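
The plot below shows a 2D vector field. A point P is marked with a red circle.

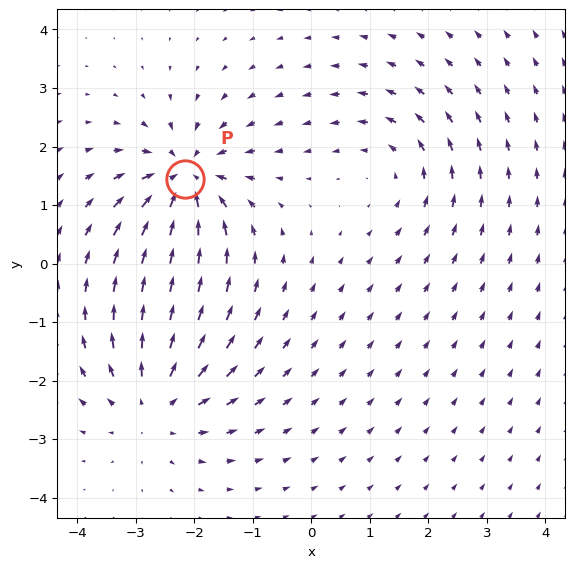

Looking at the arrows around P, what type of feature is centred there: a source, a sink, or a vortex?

sink

At P (-2.2, 1.4) the arrows converge inward. Divergence about -5, curl ≈0 — negative divergence with near-zero curl is a sink.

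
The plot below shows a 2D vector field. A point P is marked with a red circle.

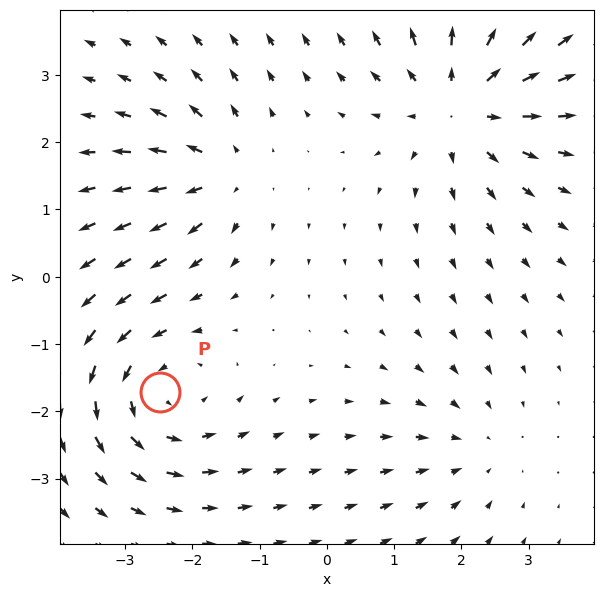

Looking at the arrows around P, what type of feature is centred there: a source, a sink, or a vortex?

vortex

At P (-2.5, -1.7) the arrows circulate counterclockwise. Divergence ≈0, curl about +4 — near-zero divergence with nonzero curl is a vortex.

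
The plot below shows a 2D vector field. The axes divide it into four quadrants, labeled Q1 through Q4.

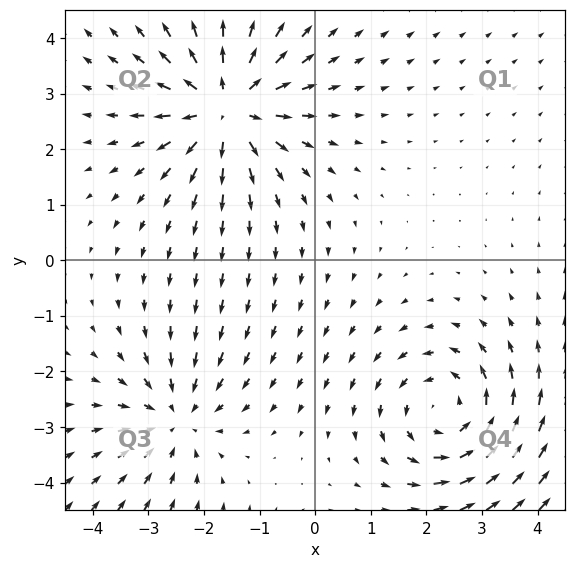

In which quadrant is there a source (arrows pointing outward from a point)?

Q2

The source sits at approximately (-1.6, 2.7), which lies in quadrant Q2. The divergence there is about +5, positive as expected for a source.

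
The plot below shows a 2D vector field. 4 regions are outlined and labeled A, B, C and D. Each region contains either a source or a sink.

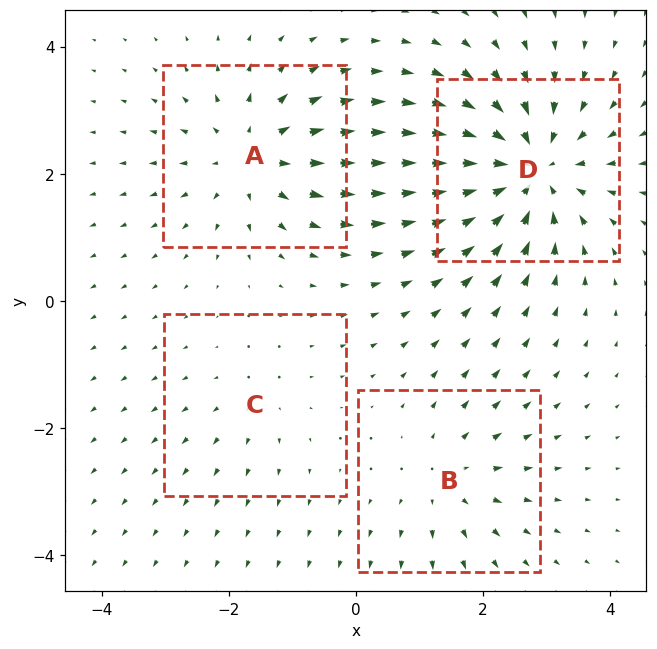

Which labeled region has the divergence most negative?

D

Divergence at each region's feature centre — A: about +5, B: about +3, C: about +2, D: about -7. Region D is most negative.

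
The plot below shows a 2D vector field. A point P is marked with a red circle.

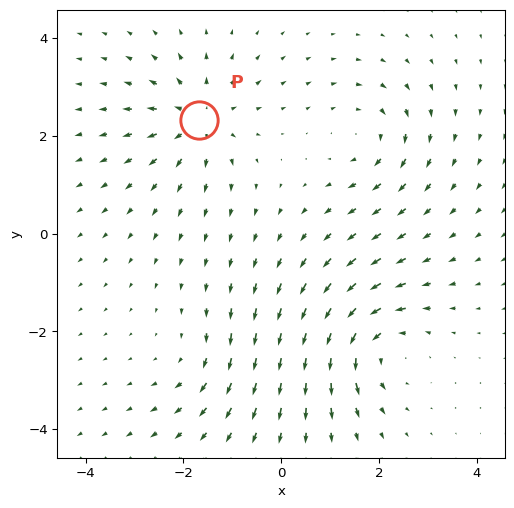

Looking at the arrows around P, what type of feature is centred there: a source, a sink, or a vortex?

At P (-1.7, 2.3) the arrows spread outward. Divergence about +5, curl ≈0 — positive divergence with near-zero curl is a source.

source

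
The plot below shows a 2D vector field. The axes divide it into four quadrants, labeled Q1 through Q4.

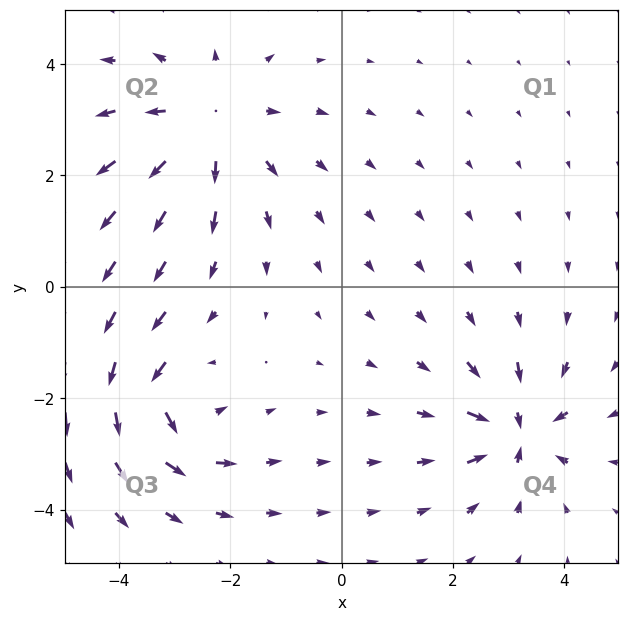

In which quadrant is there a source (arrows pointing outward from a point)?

The source sits at approximately (-2.4, 2.9), which lies in quadrant Q2. The divergence there is about +3, positive as expected for a source.

Q2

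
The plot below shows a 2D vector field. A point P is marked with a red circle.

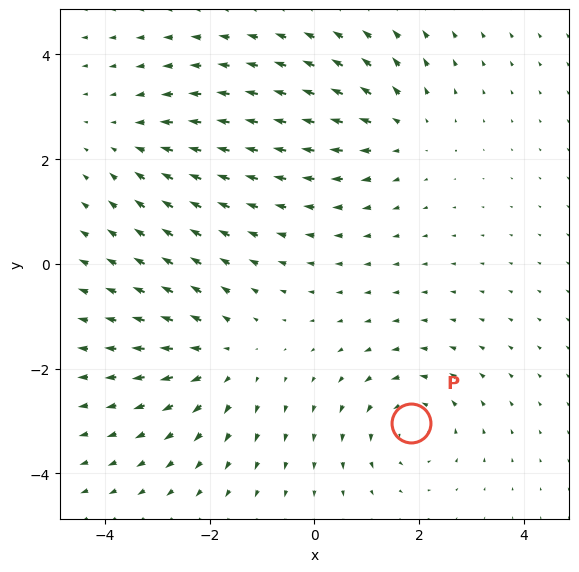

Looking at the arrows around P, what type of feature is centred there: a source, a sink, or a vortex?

At P (1.8, -3.0) the arrows circulate counterclockwise. Divergence ≈0, curl about +4 — near-zero divergence with nonzero curl is a vortex.

vortex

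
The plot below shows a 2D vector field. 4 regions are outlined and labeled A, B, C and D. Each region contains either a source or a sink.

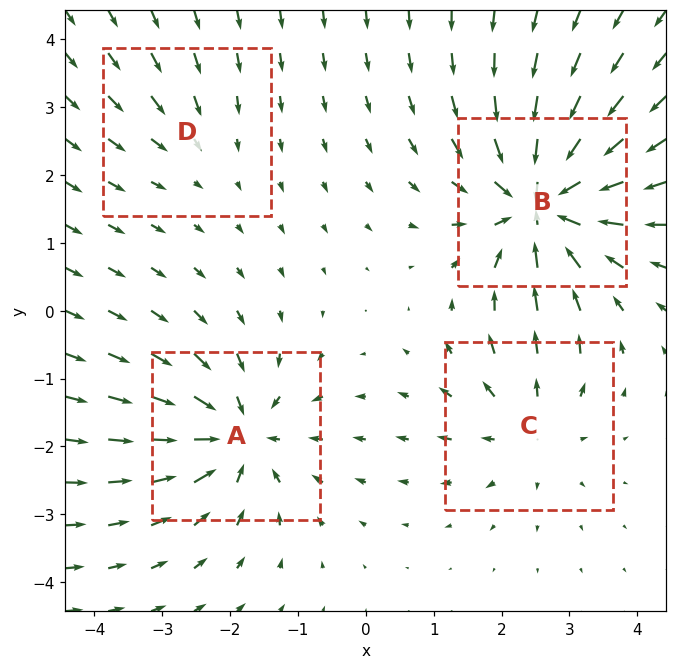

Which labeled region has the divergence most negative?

B

Divergence at each region's feature centre — A: about -6, B: about -8, C: about +4, D: about -2. Region B is most negative.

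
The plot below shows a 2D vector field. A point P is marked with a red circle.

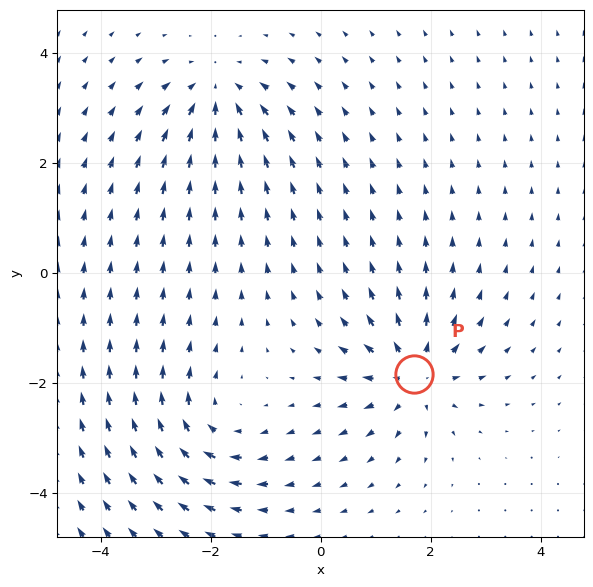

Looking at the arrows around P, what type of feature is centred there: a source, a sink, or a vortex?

At P (1.7, -1.8) the arrows spread outward. Divergence about +5, curl ≈0 — positive divergence with near-zero curl is a source.

source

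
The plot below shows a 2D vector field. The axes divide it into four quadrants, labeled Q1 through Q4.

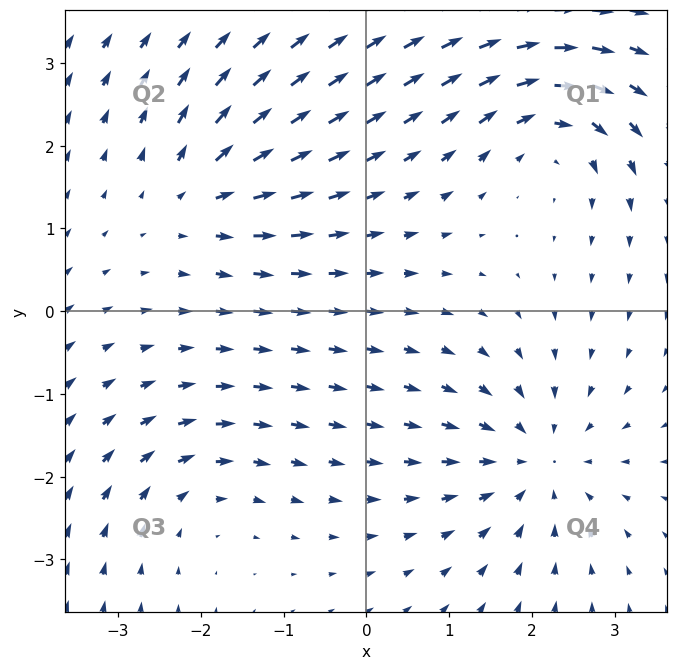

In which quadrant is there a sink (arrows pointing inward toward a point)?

The sink sits at approximately (2.0, -1.8), which lies in quadrant Q4. The divergence there is about -4, negative as expected for a sink.

Q4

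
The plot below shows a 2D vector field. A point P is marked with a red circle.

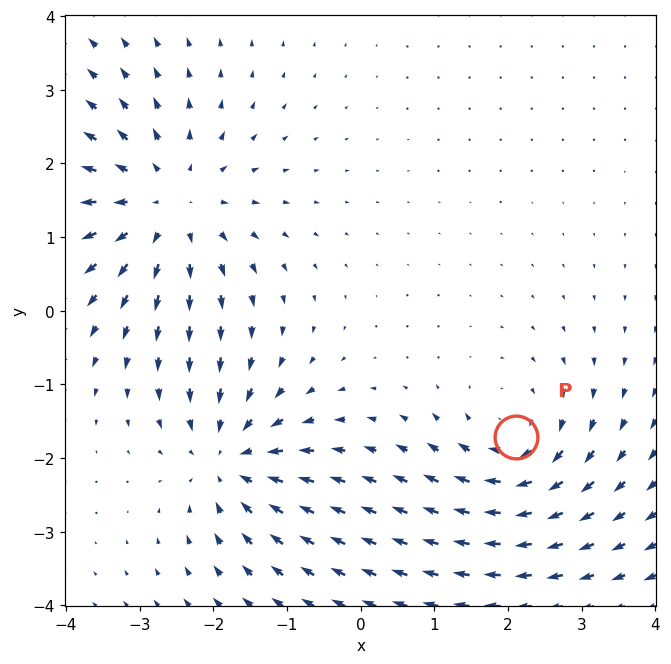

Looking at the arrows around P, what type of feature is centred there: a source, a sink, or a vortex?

vortex

At P (2.1, -1.7) the arrows circulate clockwise. Divergence ≈0, curl about -4 — near-zero divergence with nonzero curl is a vortex.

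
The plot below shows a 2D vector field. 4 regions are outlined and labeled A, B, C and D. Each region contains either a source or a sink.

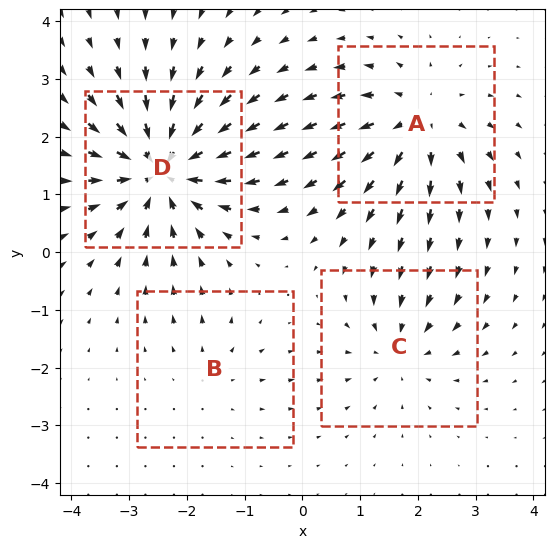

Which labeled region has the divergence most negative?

D

Divergence at each region's feature centre — A: about +5, B: about +2, C: about -4, D: about -7. Region D is most negative.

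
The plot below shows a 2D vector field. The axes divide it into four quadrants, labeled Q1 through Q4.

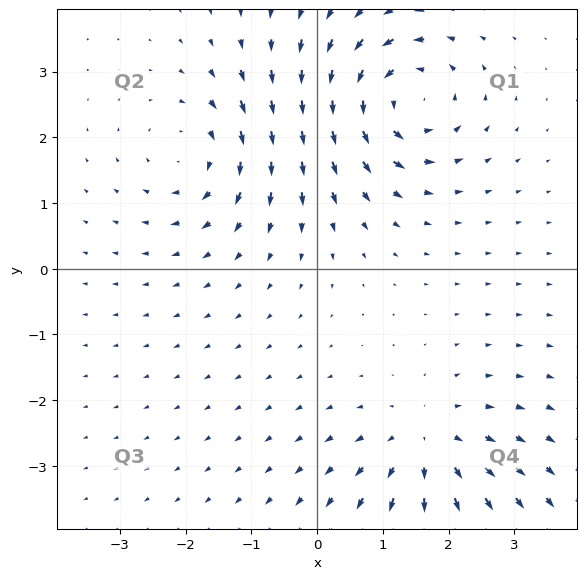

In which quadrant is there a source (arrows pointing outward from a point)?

Q4

The source sits at approximately (1.7, -2.7), which lies in quadrant Q4. The divergence there is about +4, positive as expected for a source.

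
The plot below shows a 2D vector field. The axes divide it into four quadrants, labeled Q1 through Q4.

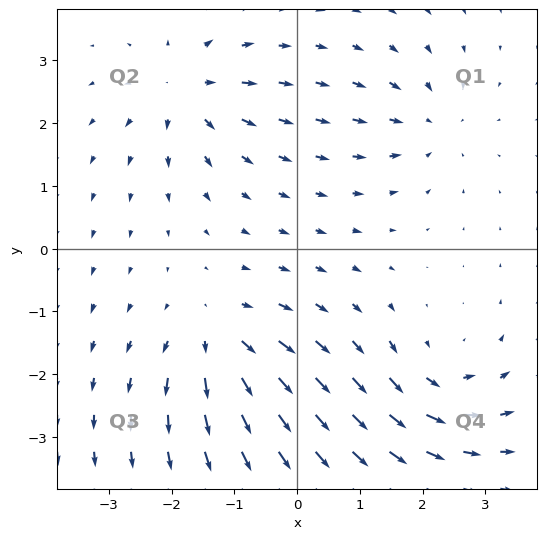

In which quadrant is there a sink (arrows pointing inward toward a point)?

The sink sits at approximately (2.1, 2.0), which lies in quadrant Q1. The divergence there is about -4, negative as expected for a sink.

Q1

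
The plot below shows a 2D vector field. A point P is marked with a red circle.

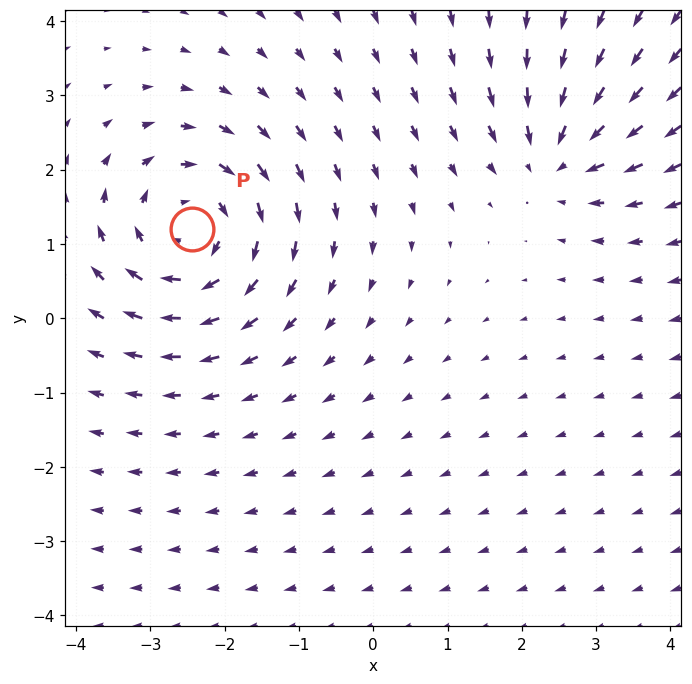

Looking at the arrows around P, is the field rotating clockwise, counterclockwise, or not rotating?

Near P at (-2.4, 1.2) the arrows circulate clockwise. The curl (z-component) there is about -5; negative curl means clockwise rotation.

clockwise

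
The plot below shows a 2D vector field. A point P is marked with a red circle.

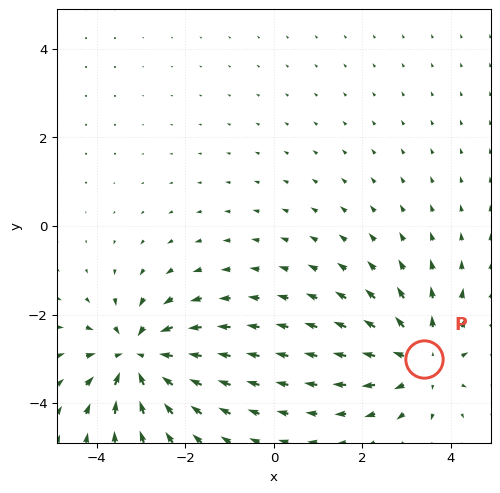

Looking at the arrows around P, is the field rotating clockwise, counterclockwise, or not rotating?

Near P at (3.4, -3.0) the arrows show no circulation. The curl there is ≈0.

not rotating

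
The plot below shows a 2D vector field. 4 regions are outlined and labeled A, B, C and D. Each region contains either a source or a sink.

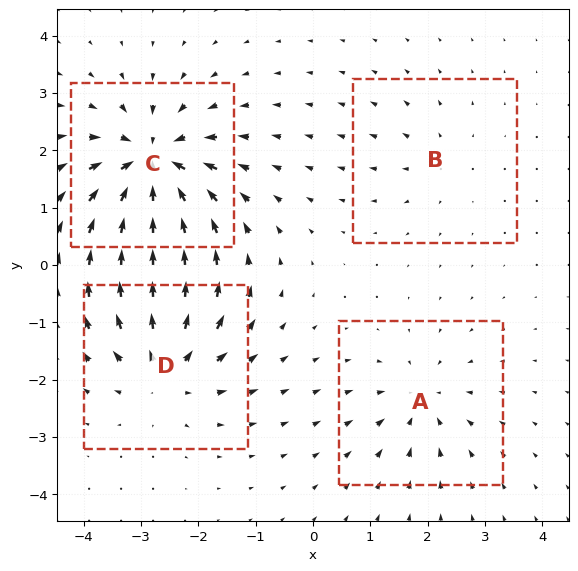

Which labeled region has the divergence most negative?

Divergence at each region's feature centre — A: about -4, B: about +2, C: about -8, D: about +6. Region C is most negative.

C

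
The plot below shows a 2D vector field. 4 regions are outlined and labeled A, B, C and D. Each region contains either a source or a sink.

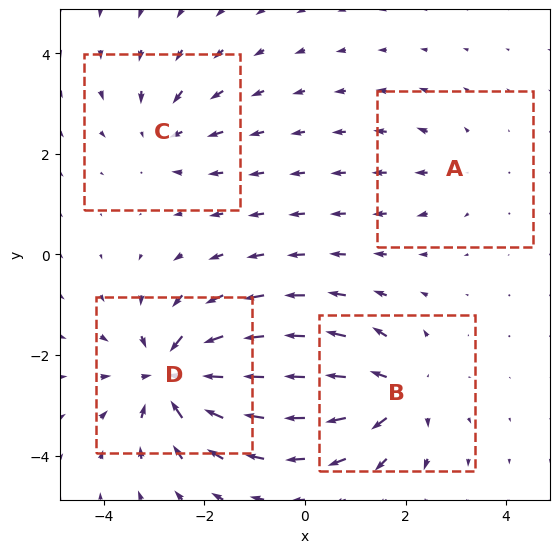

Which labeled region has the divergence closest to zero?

A

Divergence at each region's feature centre — A: about +2, B: about +5, C: about -4, D: about -7. Region A is closest to zero.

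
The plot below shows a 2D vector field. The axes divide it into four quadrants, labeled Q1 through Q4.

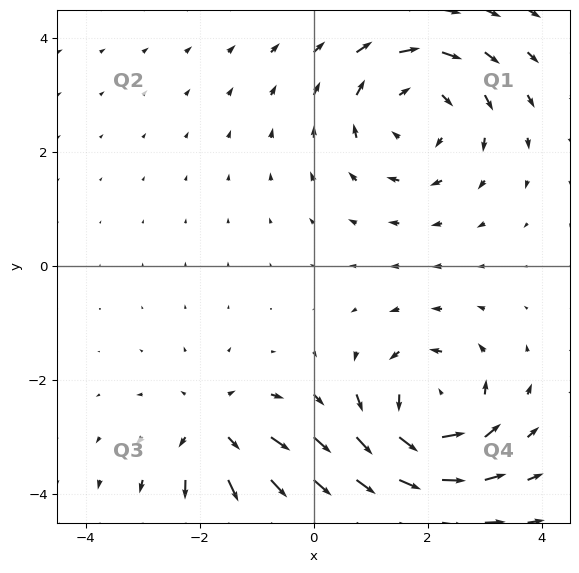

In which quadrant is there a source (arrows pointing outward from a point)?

The source sits at approximately (-1.7, -2.9), which lies in quadrant Q3. The divergence there is about +4, positive as expected for a source.

Q3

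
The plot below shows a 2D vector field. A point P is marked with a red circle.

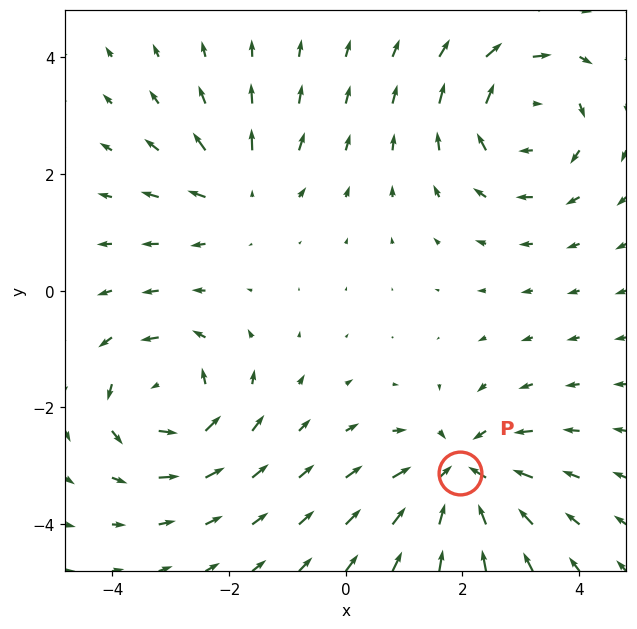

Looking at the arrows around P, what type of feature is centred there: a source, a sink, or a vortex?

At P (2.0, -3.1) the arrows converge inward. Divergence about -6, curl ≈0 — negative divergence with near-zero curl is a sink.

sink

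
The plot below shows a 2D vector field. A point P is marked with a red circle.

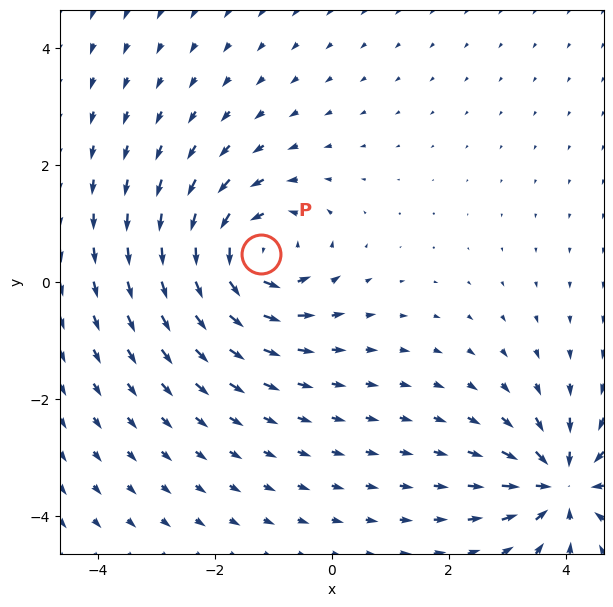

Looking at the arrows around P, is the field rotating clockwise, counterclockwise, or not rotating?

counterclockwise

Near P at (-1.2, 0.5) the arrows circulate counterclockwise. The curl (z-component) there is about +5; positive curl means counterclockwise rotation.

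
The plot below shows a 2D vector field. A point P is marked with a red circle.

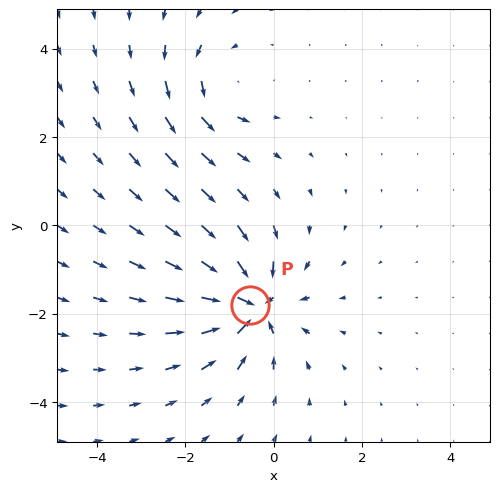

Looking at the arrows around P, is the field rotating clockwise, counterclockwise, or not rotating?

not rotating

Near P at (-0.5, -1.8) the arrows show no circulation. The curl there is ≈0.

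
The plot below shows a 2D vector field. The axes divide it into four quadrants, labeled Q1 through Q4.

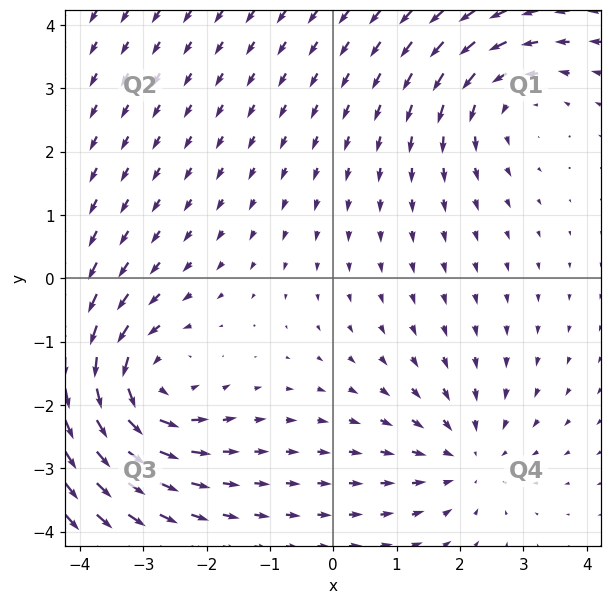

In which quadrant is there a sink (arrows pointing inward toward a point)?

The sink sits at approximately (2.1, -2.8), which lies in quadrant Q4. The divergence there is about -3, negative as expected for a sink.

Q4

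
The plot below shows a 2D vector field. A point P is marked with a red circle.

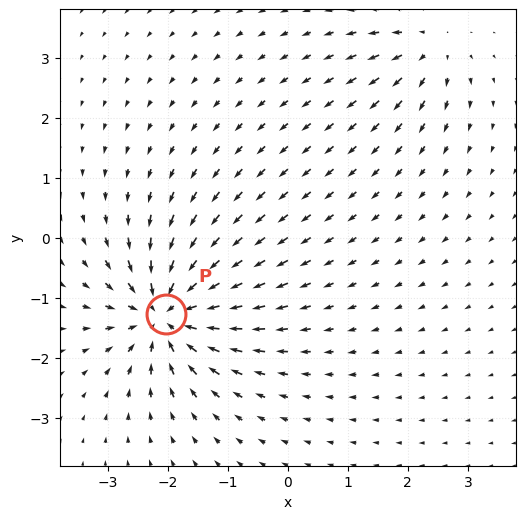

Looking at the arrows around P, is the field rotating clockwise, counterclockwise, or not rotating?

Near P at (-2.0, -1.3) the arrows show no circulation. The curl there is ≈0.

not rotating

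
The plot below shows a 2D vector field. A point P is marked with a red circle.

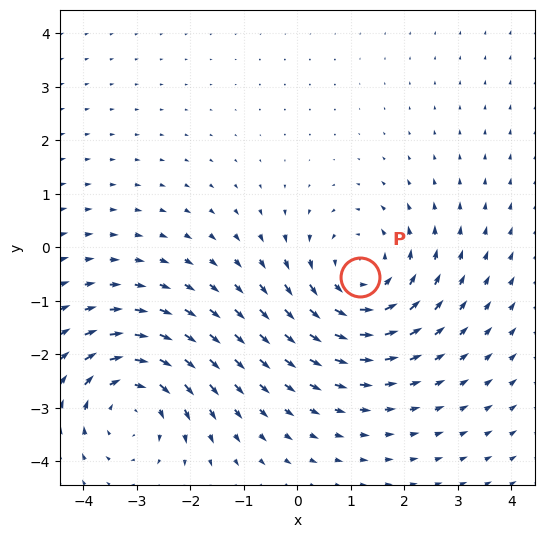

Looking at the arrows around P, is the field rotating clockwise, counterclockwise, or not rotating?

Near P at (1.2, -0.6) the arrows circulate counterclockwise. The curl (z-component) there is about +2; positive curl means counterclockwise rotation.

counterclockwise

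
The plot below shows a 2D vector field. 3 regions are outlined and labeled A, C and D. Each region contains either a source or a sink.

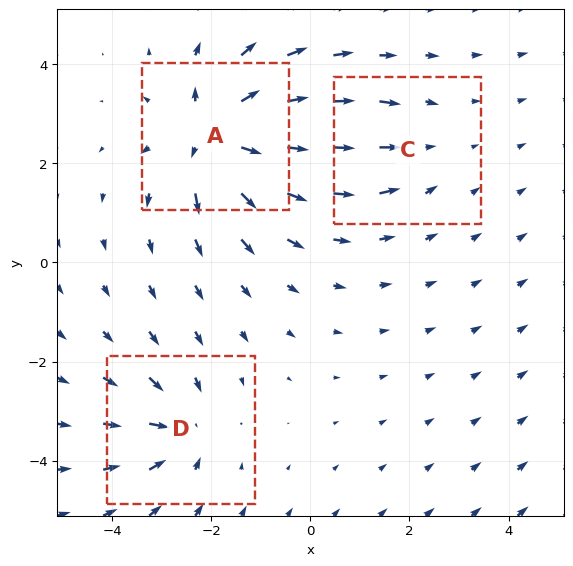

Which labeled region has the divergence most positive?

Divergence at each region's feature centre — A: about +5, C: about -2, D: about -3. Region A is most positive.

A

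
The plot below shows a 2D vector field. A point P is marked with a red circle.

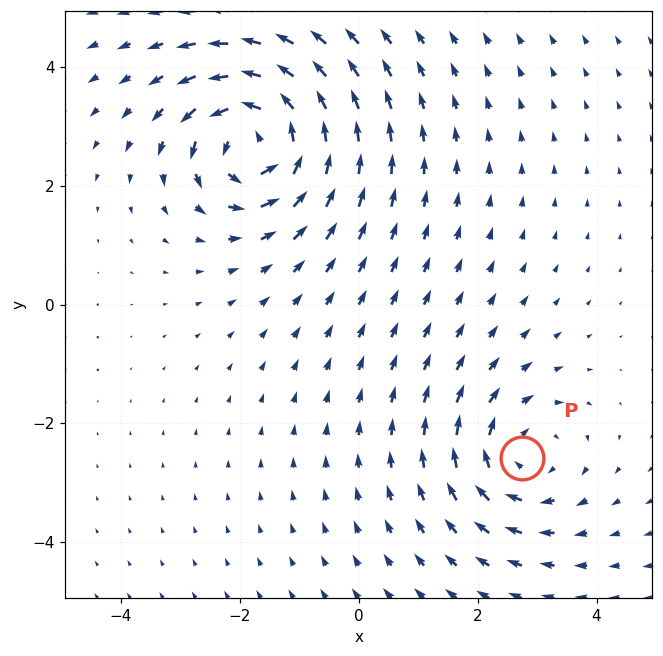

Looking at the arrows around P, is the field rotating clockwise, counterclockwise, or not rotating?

Near P at (2.7, -2.6) the arrows circulate clockwise. The curl (z-component) there is about -3; negative curl means clockwise rotation.

clockwise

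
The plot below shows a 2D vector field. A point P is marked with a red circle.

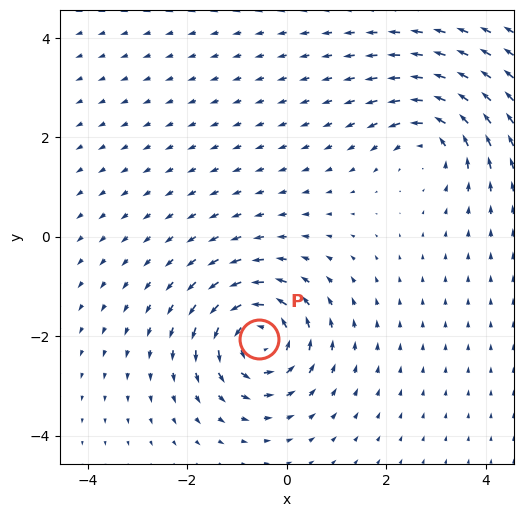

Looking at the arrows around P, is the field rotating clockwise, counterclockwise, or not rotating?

Near P at (-0.6, -2.0) the arrows circulate counterclockwise. The curl (z-component) there is about +6; positive curl means counterclockwise rotation.

counterclockwise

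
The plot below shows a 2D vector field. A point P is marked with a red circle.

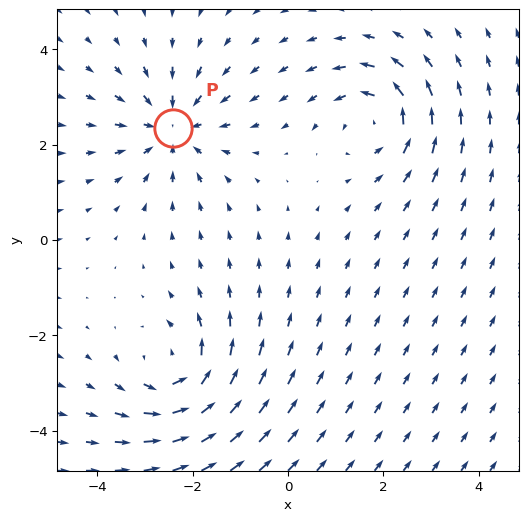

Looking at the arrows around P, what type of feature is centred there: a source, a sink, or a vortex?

sink

At P (-2.4, 2.3) the arrows converge inward. Divergence about -4, curl ≈0 — negative divergence with near-zero curl is a sink.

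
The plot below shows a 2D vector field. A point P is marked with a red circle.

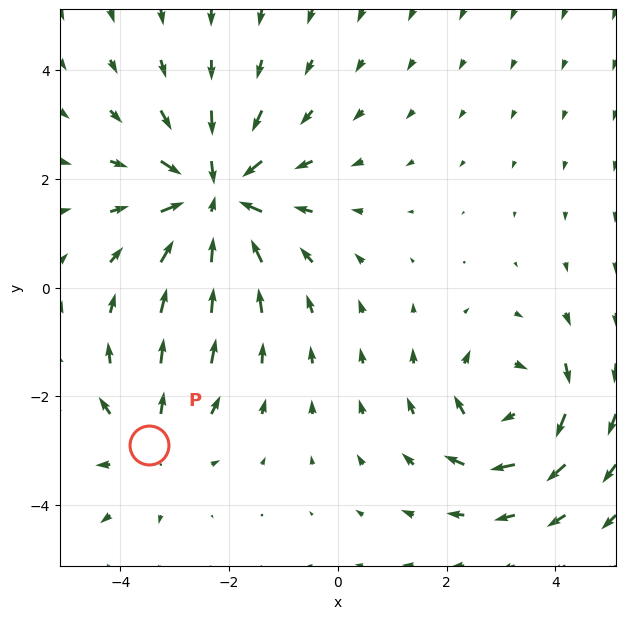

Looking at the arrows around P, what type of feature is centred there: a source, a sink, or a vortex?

At P (-3.5, -2.9) the arrows spread outward. Divergence about +2, curl ≈0 — positive divergence with near-zero curl is a source.

source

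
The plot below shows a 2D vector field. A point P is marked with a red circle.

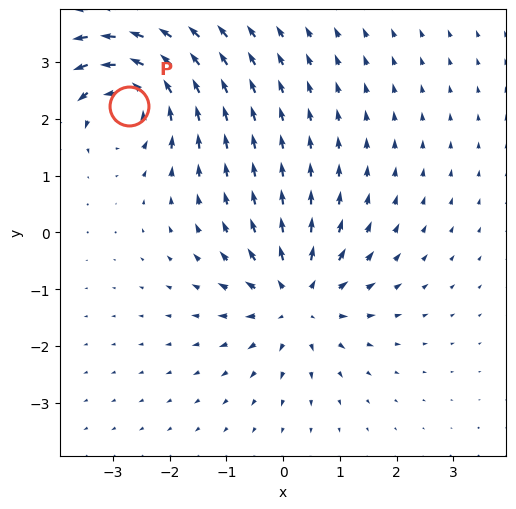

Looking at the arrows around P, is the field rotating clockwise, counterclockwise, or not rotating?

Near P at (-2.7, 2.2) the arrows circulate counterclockwise. The curl (z-component) there is about +4; positive curl means counterclockwise rotation.

counterclockwise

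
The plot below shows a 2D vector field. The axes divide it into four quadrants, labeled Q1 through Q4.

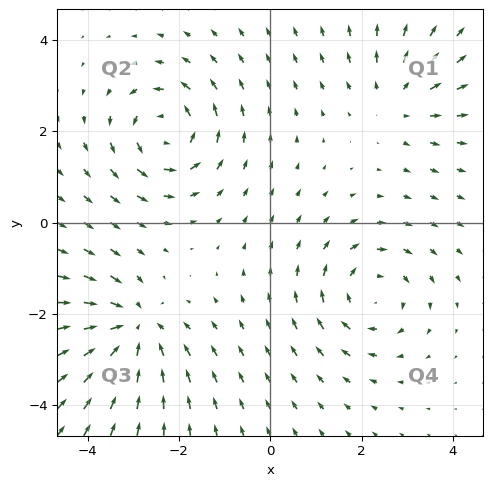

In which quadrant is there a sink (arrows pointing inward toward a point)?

The sink sits at approximately (-3.0, -2.3), which lies in quadrant Q3. The divergence there is about -5, negative as expected for a sink.

Q3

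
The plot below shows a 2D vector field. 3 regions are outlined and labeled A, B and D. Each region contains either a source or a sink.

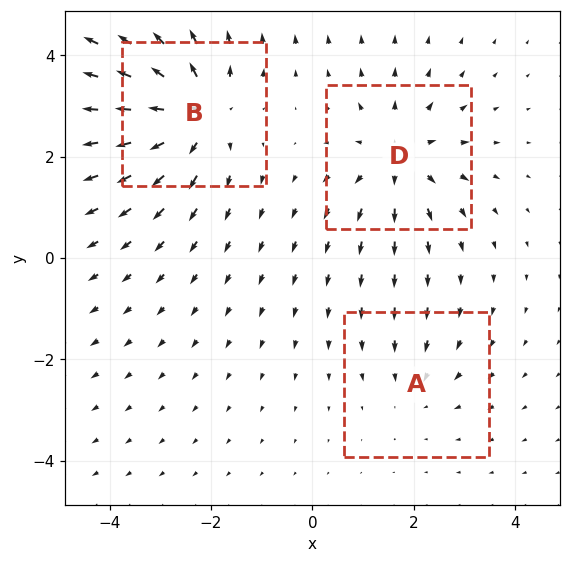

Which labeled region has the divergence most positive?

Divergence at each region's feature centre — A: about -2, B: about +4, D: about +3. Region B is most positive.

B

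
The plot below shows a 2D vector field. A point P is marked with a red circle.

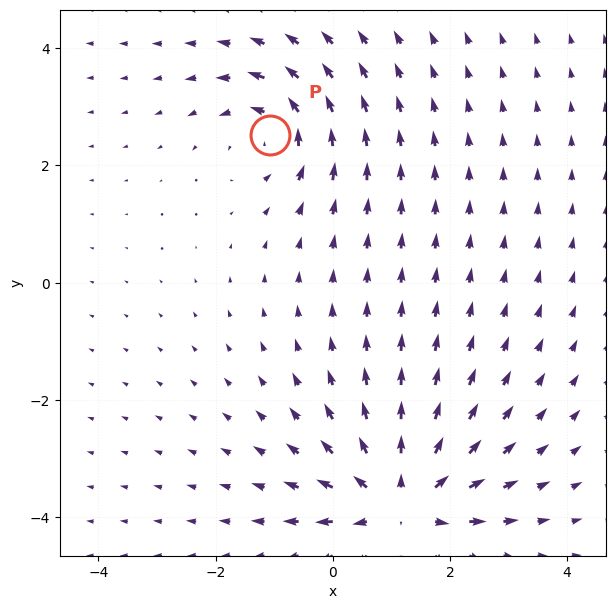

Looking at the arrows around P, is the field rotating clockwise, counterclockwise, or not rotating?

counterclockwise

Near P at (-1.1, 2.5) the arrows circulate counterclockwise. The curl (z-component) there is about +3; positive curl means counterclockwise rotation.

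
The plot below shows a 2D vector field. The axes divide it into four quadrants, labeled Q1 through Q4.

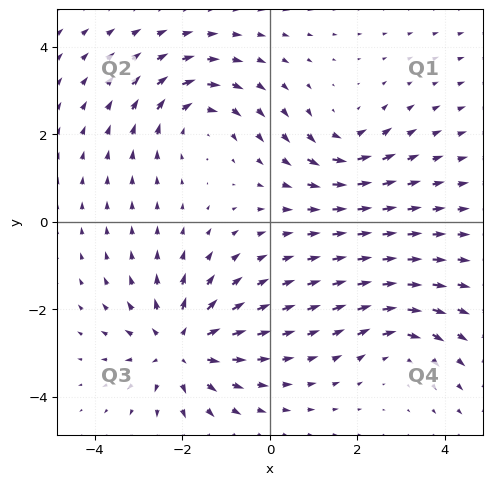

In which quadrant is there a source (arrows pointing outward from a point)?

Q3

The source sits at approximately (-2.0, -2.9), which lies in quadrant Q3. The divergence there is about +4, positive as expected for a source.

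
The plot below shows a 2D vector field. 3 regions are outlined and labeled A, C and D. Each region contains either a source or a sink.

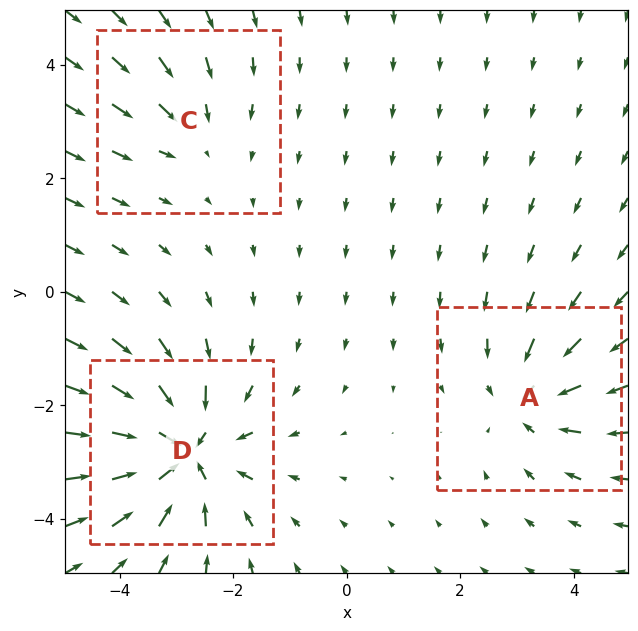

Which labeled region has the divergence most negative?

D

Divergence at each region's feature centre — A: about -3, C: about -2, D: about -5. Region D is most negative.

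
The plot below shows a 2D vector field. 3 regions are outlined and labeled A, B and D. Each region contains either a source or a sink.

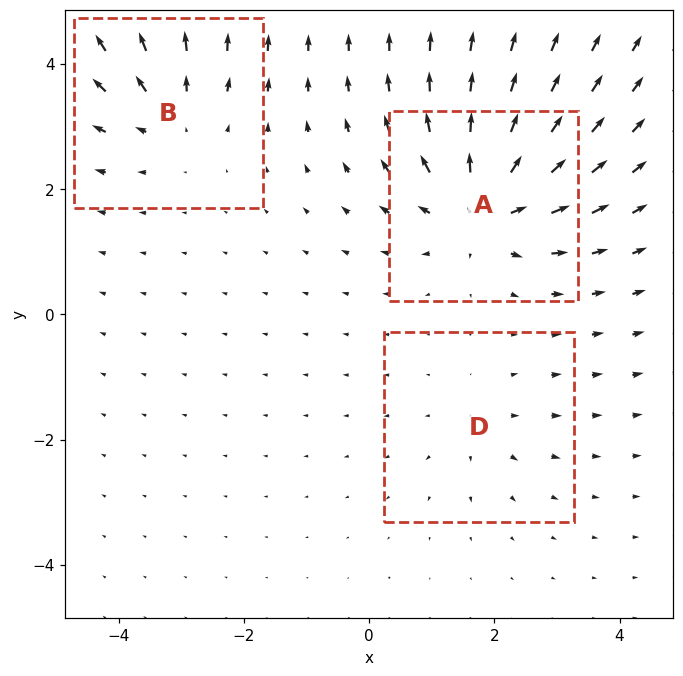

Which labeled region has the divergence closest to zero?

D

Divergence at each region's feature centre — A: about +6, B: about +3, D: about +2. Region D is closest to zero.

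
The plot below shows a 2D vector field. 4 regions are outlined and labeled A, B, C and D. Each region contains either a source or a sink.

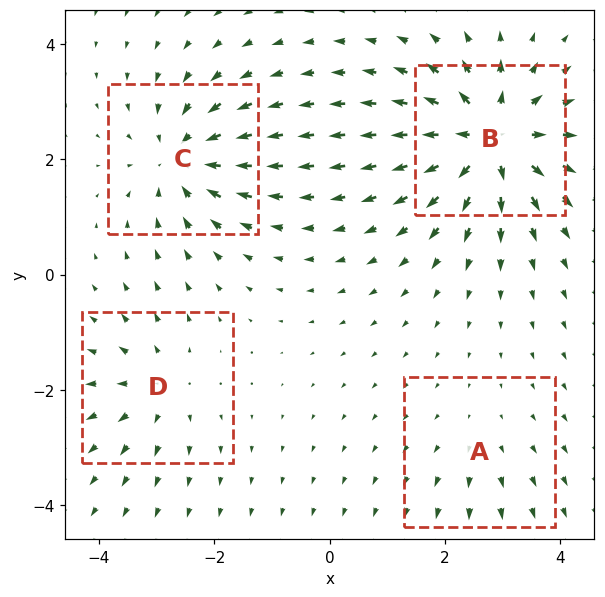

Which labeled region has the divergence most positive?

Divergence at each region's feature centre — A: about +2, B: about +8, C: about -6, D: about +4. Region B is most positive.

B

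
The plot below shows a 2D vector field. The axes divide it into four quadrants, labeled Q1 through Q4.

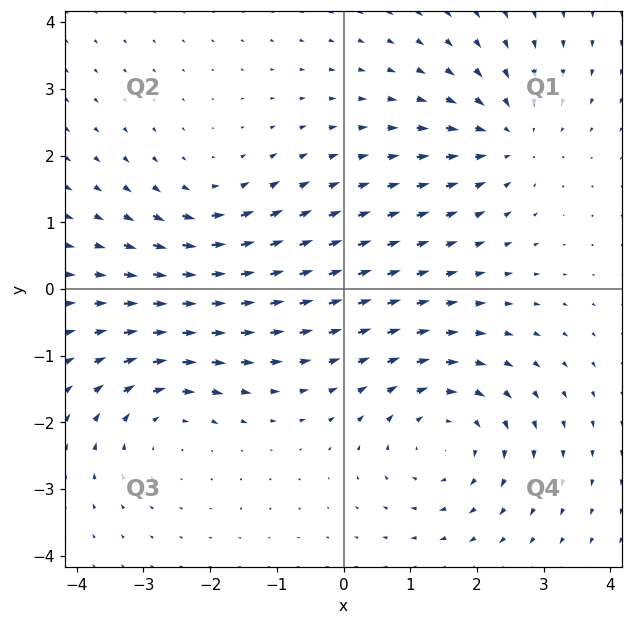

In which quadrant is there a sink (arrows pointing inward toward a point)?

The sink sits at approximately (2.5, 2.3), which lies in quadrant Q1. The divergence there is about -4, negative as expected for a sink.

Q1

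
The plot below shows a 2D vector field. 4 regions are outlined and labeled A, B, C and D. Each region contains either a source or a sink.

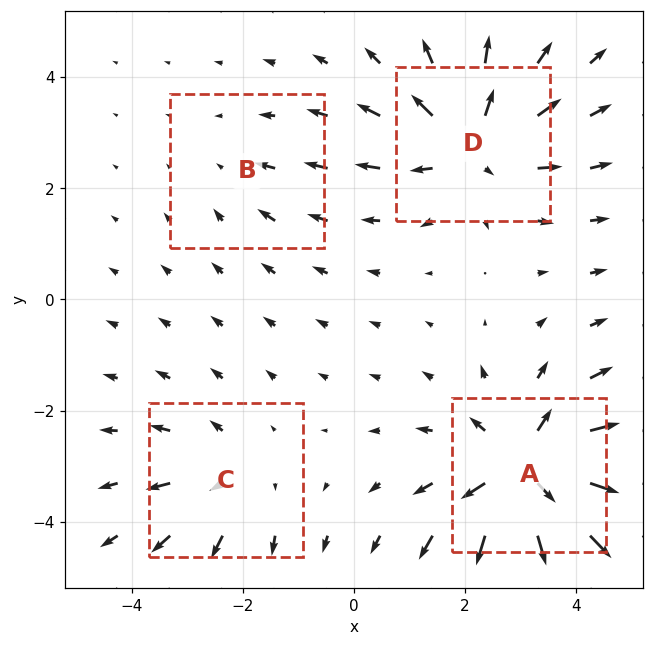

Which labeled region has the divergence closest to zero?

B

Divergence at each region's feature centre — A: about +7, B: about -2, C: about +3, D: about +5. Region B is closest to zero.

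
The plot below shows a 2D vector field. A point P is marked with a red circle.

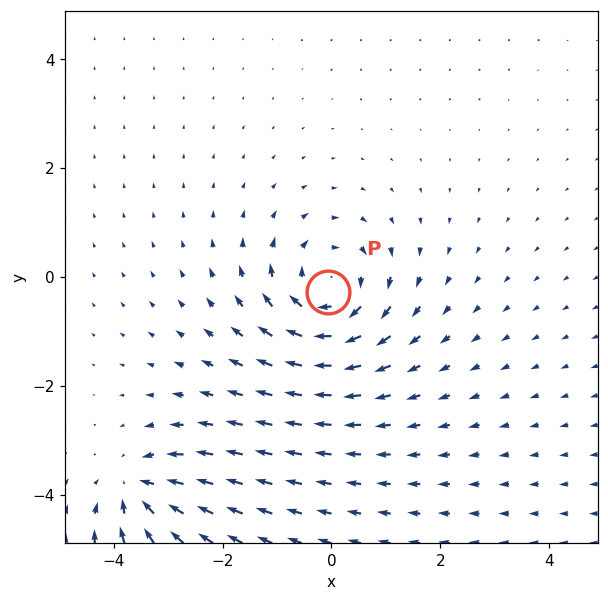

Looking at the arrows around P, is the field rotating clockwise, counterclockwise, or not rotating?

Near P at (-0.1, -0.3) the arrows circulate clockwise. The curl (z-component) there is about -5; negative curl means clockwise rotation.

clockwise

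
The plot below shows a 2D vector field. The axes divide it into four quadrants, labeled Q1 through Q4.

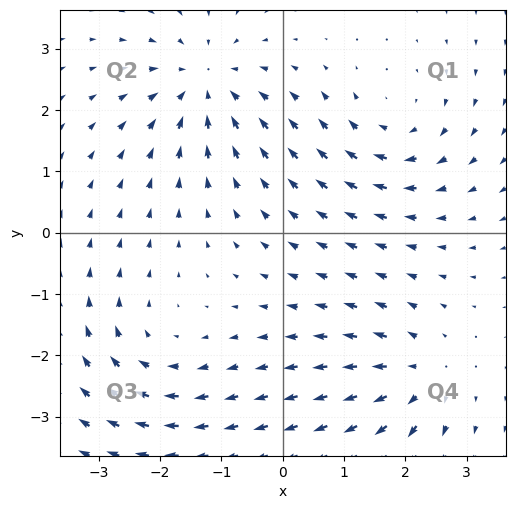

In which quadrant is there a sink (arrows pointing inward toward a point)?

The sink sits at approximately (-1.3, 2.4), which lies in quadrant Q2. The divergence there is about -5, negative as expected for a sink.

Q2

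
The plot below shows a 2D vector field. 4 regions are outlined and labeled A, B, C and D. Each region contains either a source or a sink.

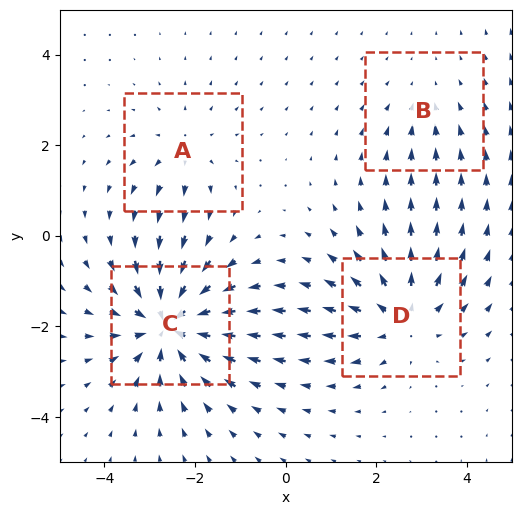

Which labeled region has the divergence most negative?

Divergence at each region's feature centre — A: about +3, B: about -2, C: about -7, D: about +5. Region C is most negative.

C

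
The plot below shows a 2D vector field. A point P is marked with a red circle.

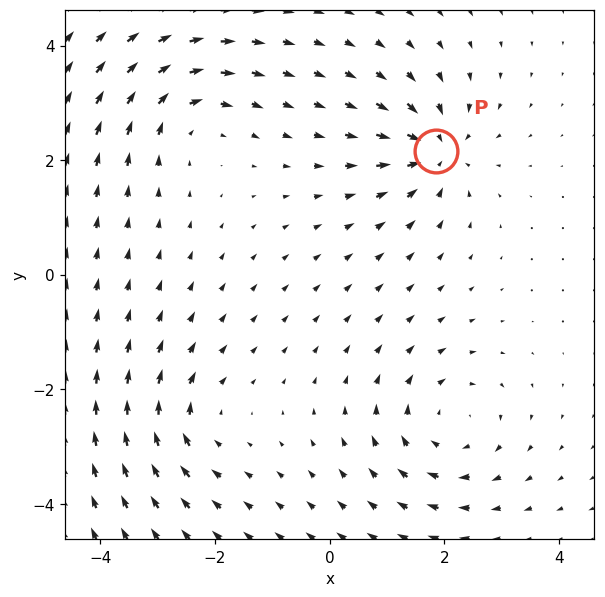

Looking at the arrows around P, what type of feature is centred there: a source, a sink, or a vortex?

sink

At P (1.9, 2.2) the arrows converge inward. Divergence about -6, curl ≈0 — negative divergence with near-zero curl is a sink.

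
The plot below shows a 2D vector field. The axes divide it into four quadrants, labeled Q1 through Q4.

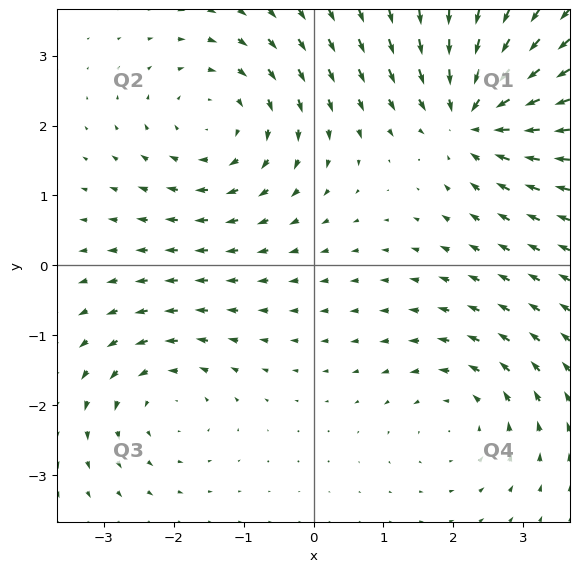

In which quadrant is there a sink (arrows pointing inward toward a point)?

The sink sits at approximately (2.3, 2.1), which lies in quadrant Q1. The divergence there is about -5, negative as expected for a sink.

Q1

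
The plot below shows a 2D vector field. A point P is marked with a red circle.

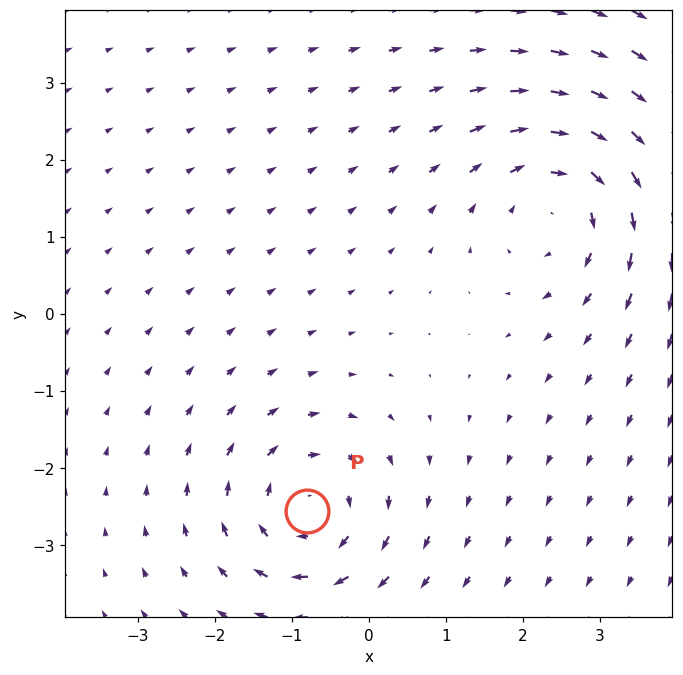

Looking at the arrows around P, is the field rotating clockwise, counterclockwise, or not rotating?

clockwise

Near P at (-0.8, -2.6) the arrows circulate clockwise. The curl (z-component) there is about -5; negative curl means clockwise rotation.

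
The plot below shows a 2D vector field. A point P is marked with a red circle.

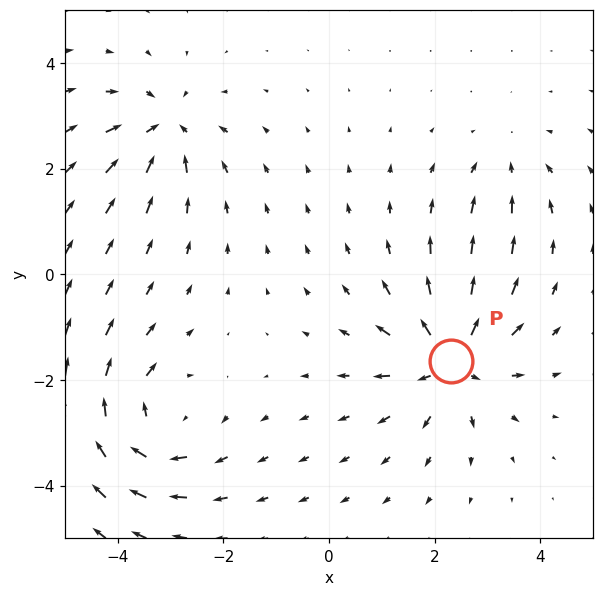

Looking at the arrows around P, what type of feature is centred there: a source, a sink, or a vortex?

At P (2.3, -1.6) the arrows spread outward. Divergence about +6, curl ≈0 — positive divergence with near-zero curl is a source.

source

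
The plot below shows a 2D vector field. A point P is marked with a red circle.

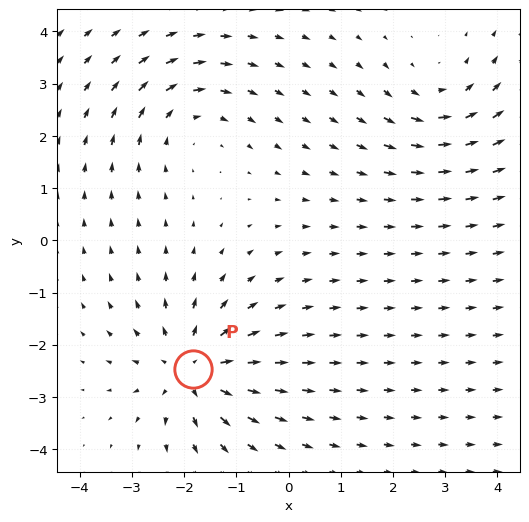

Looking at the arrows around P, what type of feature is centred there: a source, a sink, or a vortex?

source

At P (-1.8, -2.5) the arrows spread outward. Divergence about +5, curl ≈0 — positive divergence with near-zero curl is a source.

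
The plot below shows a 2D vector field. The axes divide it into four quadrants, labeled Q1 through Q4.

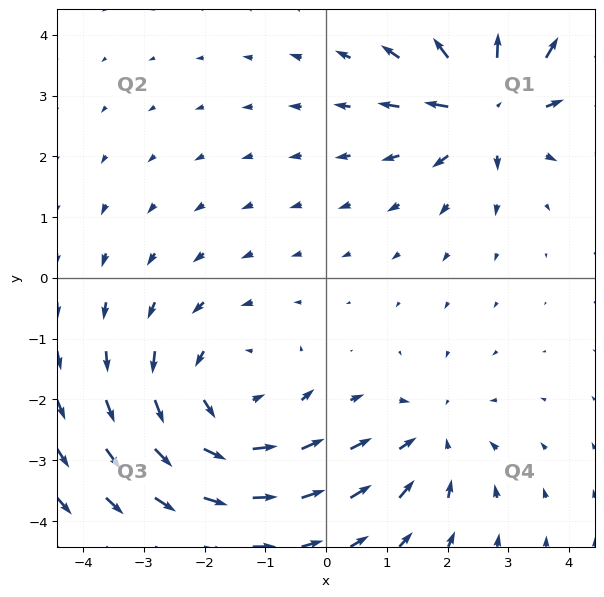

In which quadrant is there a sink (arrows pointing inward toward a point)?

The sink sits at approximately (1.7, -2.6), which lies in quadrant Q4. The divergence there is about -3, negative as expected for a sink.

Q4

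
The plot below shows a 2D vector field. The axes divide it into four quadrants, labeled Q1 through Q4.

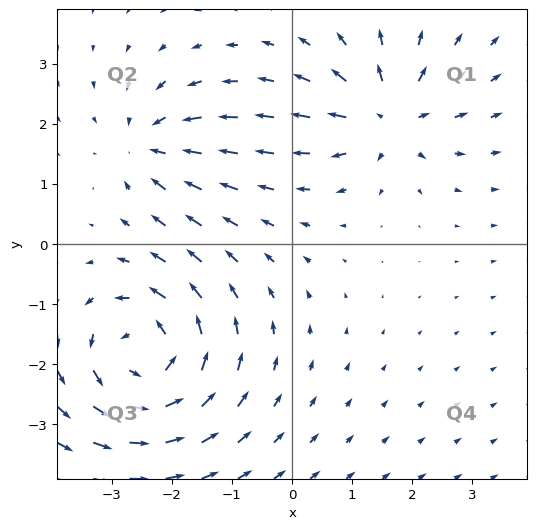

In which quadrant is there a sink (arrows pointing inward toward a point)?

The sink sits at approximately (-2.4, 1.6), which lies in quadrant Q2. The divergence there is about -4, negative as expected for a sink.

Q2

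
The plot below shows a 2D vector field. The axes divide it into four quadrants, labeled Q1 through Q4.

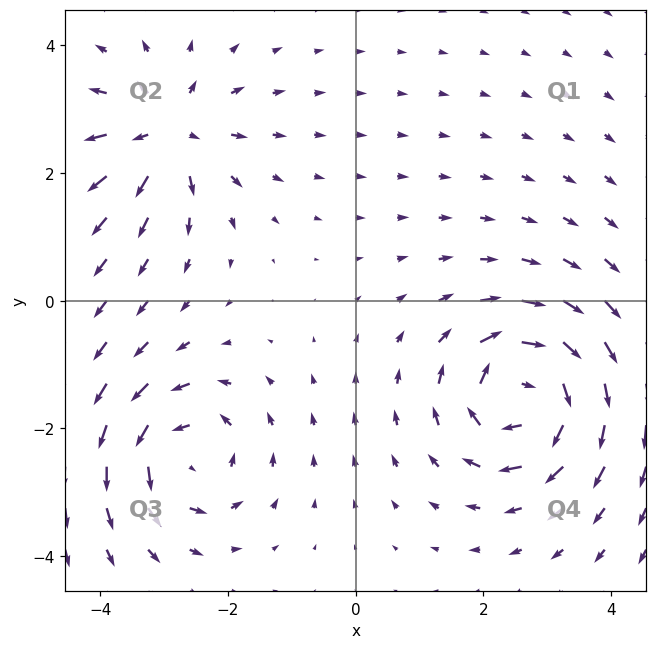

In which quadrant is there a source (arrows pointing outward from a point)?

The source sits at approximately (-2.9, 2.6), which lies in quadrant Q2. The divergence there is about +5, positive as expected for a source.

Q2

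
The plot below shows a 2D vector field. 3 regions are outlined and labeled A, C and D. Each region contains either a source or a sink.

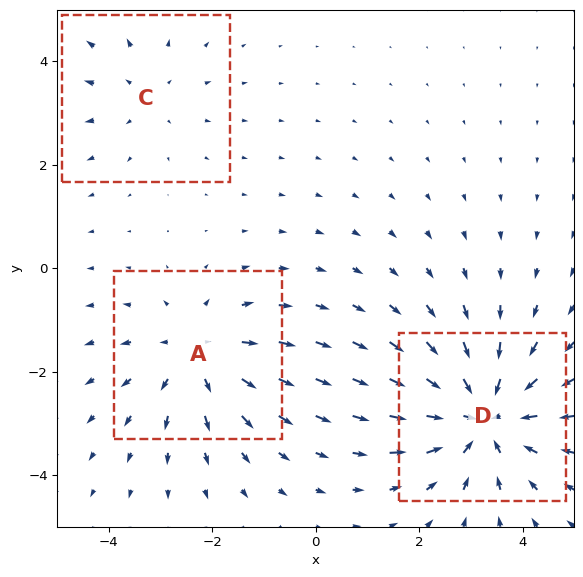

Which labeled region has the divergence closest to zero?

C

Divergence at each region's feature centre — A: about +3, C: about +2, D: about -4. Region C is closest to zero.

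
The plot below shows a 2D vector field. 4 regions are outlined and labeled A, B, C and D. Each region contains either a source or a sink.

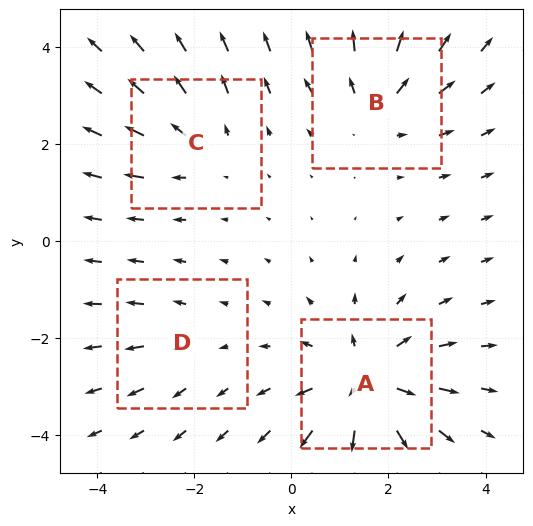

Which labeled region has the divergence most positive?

A

Divergence at each region's feature centre — A: about +6, B: about +4, C: about +3, D: about +2. Region A is most positive.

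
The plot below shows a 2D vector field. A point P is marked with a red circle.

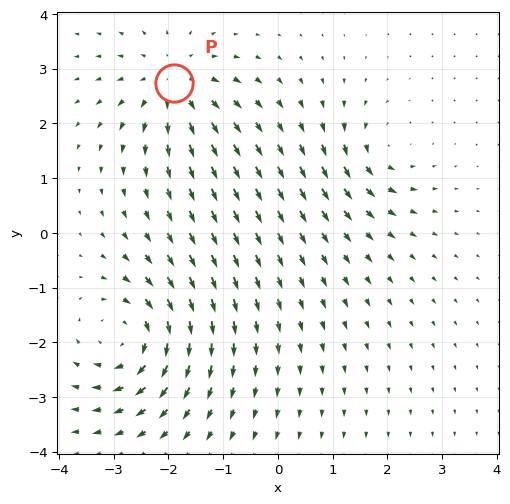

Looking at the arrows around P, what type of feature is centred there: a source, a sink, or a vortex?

source

At P (-1.9, 2.7) the arrows spread outward. Divergence about +4, curl ≈0 — positive divergence with near-zero curl is a source.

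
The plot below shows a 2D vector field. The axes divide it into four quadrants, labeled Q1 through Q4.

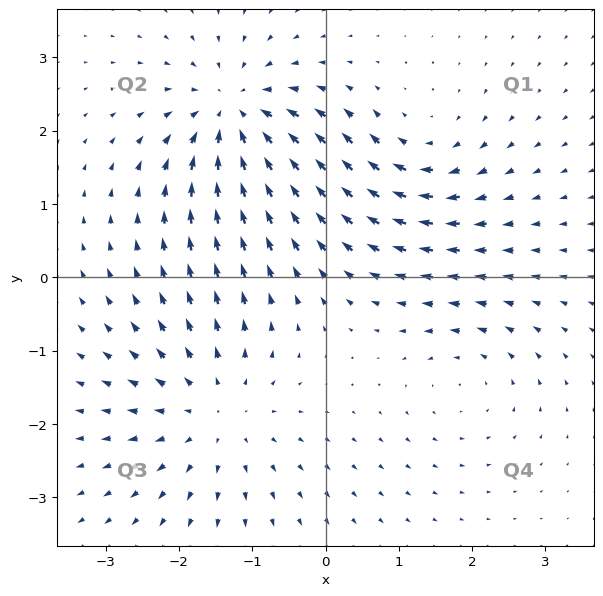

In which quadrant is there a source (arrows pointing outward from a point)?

Q3

The source sits at approximately (-1.5, -1.8), which lies in quadrant Q3. The divergence there is about +3, positive as expected for a source.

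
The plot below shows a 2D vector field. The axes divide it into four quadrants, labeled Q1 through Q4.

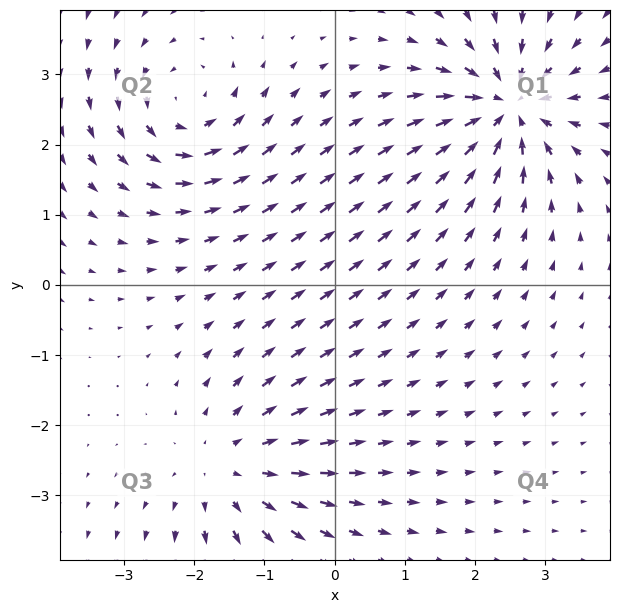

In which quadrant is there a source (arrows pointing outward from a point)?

Q3

The source sits at approximately (-1.5, -2.6), which lies in quadrant Q3. The divergence there is about +3, positive as expected for a source.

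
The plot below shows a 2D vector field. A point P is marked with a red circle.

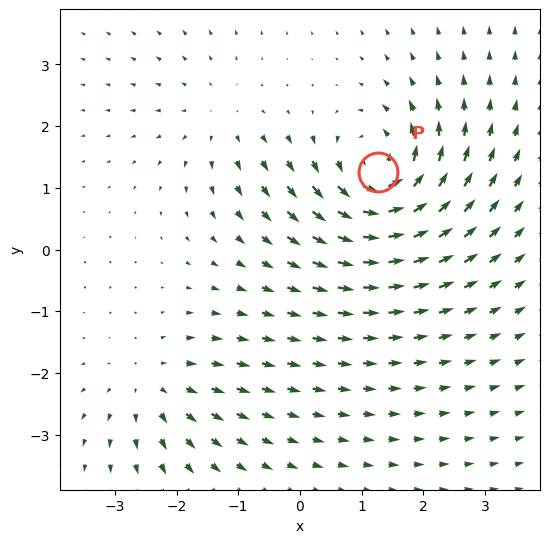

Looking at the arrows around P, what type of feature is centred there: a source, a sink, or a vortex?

At P (1.3, 1.3) the arrows circulate counterclockwise. Divergence ≈0, curl about +7 — near-zero divergence with nonzero curl is a vortex.

vortex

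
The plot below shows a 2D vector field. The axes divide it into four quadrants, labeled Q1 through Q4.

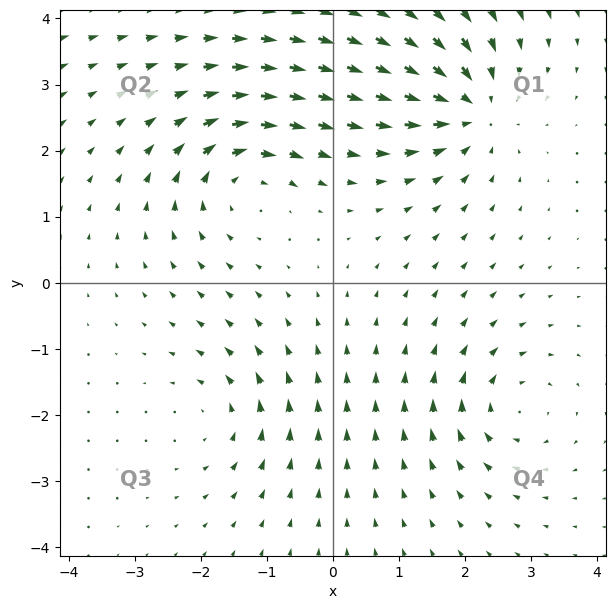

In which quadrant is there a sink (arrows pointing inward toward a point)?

The sink sits at approximately (2.1, 2.6), which lies in quadrant Q1. The divergence there is about -5, negative as expected for a sink.

Q1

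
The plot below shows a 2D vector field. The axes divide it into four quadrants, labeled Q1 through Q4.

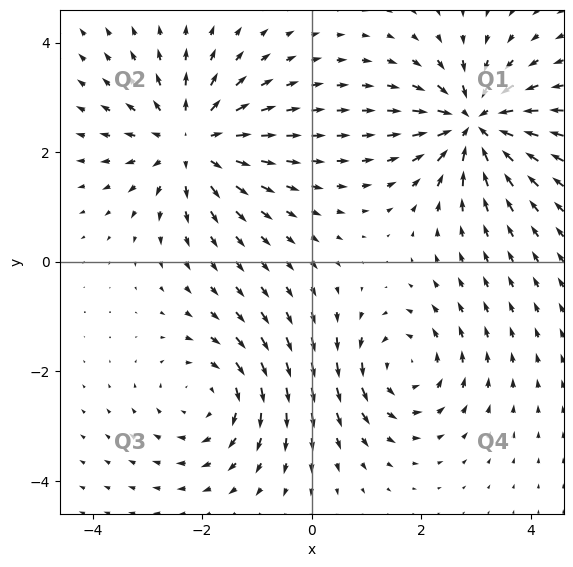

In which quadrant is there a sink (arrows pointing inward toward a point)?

Q1

The sink sits at approximately (3.0, 2.5), which lies in quadrant Q1. The divergence there is about -7, negative as expected for a sink.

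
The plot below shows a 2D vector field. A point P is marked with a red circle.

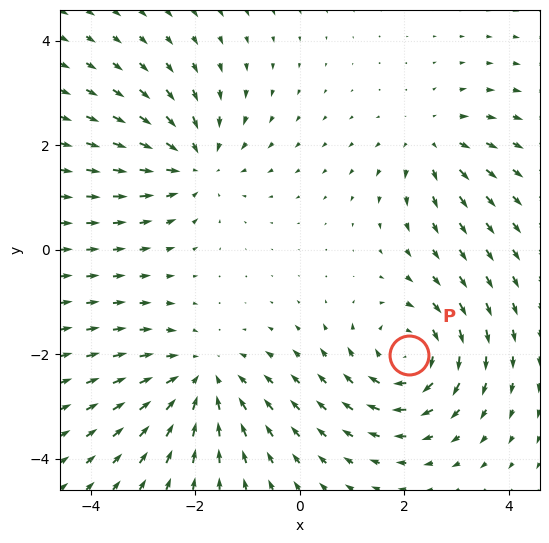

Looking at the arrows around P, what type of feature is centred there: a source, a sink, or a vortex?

vortex

At P (2.1, -2.0) the arrows circulate clockwise. Divergence ≈0, curl about -4 — near-zero divergence with nonzero curl is a vortex.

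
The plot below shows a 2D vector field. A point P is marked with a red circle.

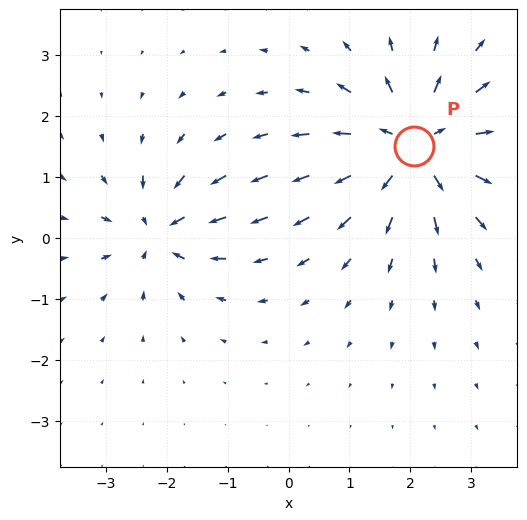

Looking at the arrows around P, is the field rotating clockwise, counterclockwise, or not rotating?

not rotating

Near P at (2.1, 1.5) the arrows show no circulation. The curl there is ≈0.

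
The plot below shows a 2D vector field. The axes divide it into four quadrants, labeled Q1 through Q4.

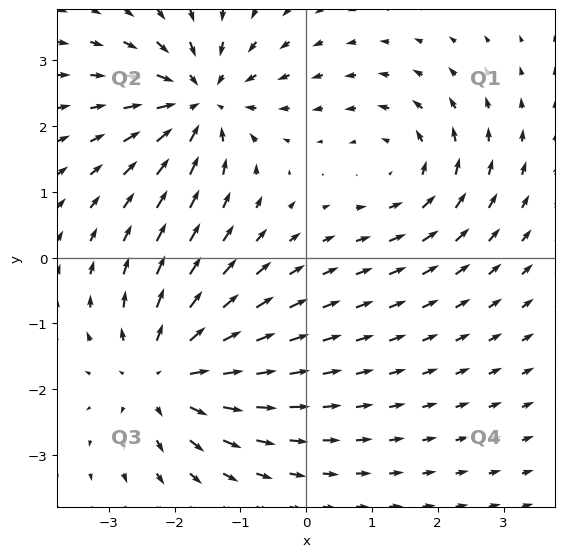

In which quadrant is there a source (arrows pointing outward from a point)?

The source sits at approximately (-2.1, -1.8), which lies in quadrant Q3. The divergence there is about +5, positive as expected for a source.

Q3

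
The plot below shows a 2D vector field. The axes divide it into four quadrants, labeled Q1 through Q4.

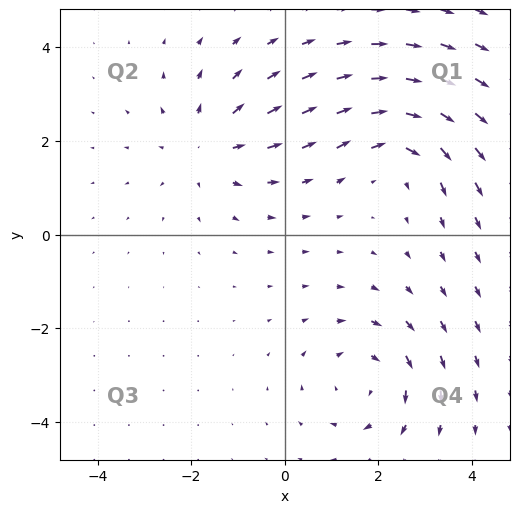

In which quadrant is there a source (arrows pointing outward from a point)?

Q2

The source sits at approximately (-1.7, 1.9), which lies in quadrant Q2. The divergence there is about +3, positive as expected for a source.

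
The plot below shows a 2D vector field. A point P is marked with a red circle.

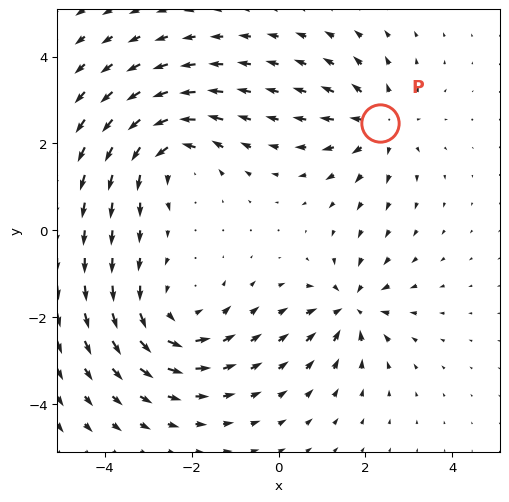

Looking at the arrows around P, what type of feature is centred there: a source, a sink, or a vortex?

At P (2.3, 2.5) the arrows spread outward. Divergence about +4, curl ≈0 — positive divergence with near-zero curl is a source.

source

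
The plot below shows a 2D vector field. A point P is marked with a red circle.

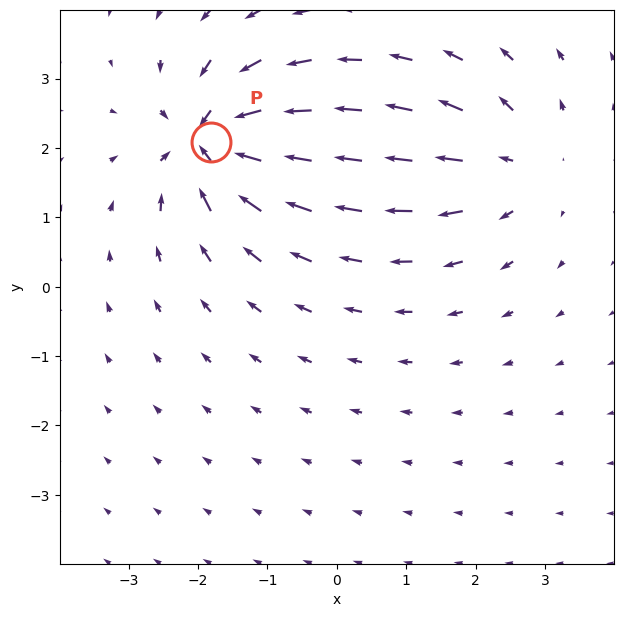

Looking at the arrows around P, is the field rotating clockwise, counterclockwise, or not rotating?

not rotating

Near P at (-1.8, 2.1) the arrows show no circulation. The curl there is ≈0.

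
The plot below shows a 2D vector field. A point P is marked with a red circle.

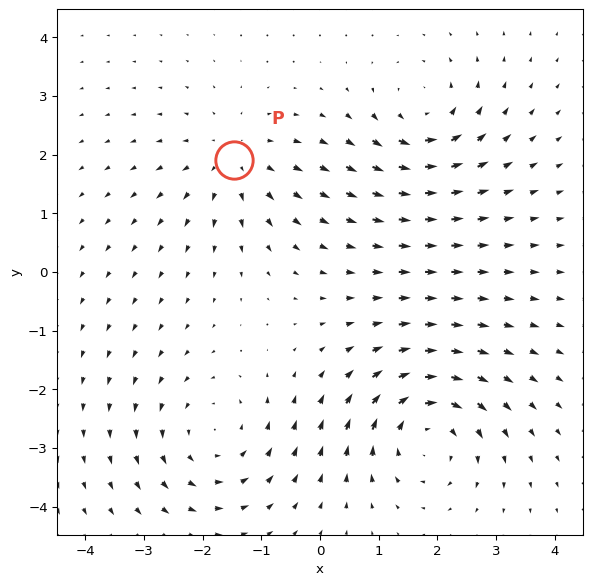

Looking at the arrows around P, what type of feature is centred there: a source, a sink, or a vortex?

source

At P (-1.5, 1.9) the arrows spread outward. Divergence about +4, curl ≈0 — positive divergence with near-zero curl is a source.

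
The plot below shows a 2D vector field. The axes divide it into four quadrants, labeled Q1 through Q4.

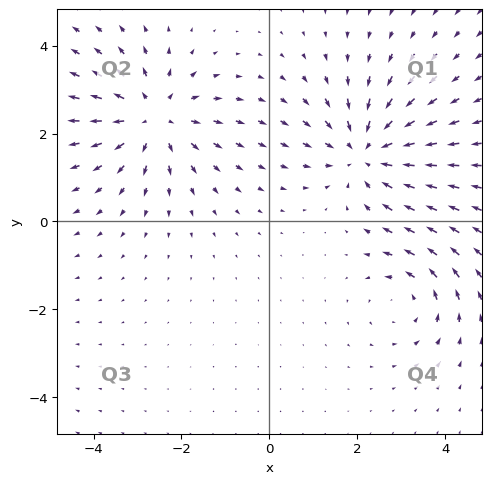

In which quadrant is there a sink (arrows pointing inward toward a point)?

Q1

The sink sits at approximately (2.2, 1.6), which lies in quadrant Q1. The divergence there is about -4, negative as expected for a sink.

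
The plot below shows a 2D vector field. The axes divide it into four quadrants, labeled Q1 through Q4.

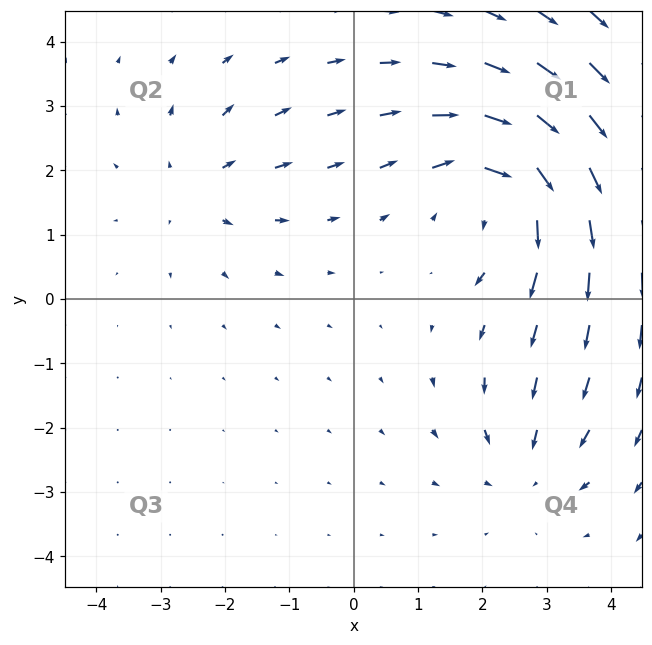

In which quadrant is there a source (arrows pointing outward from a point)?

The source sits at approximately (-2.4, 1.8), which lies in quadrant Q2. The divergence there is about +3, positive as expected for a source.

Q2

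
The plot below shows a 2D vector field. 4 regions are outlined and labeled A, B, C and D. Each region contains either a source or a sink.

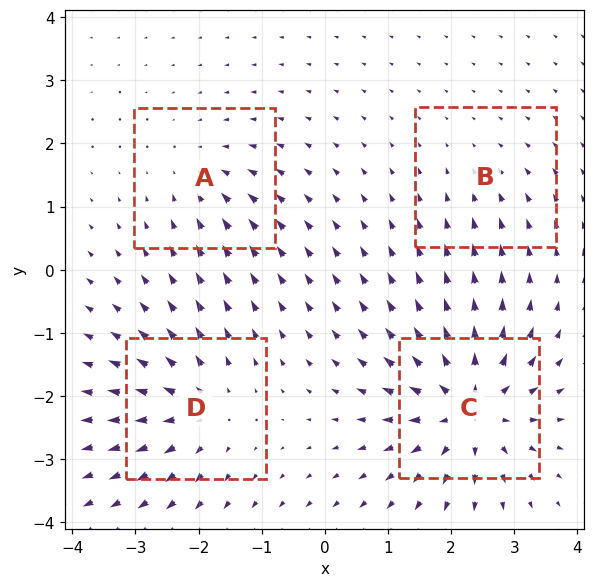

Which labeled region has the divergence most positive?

Divergence at each region's feature centre — A: about -4, B: about -2, C: about +9, D: about +6. Region C is most positive.

C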